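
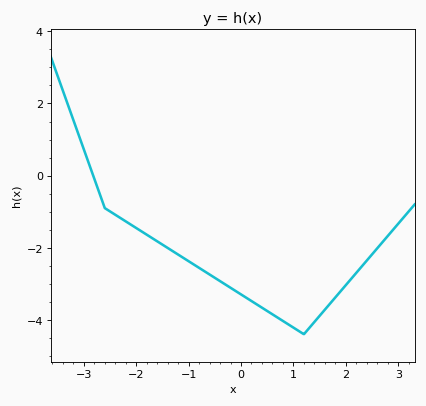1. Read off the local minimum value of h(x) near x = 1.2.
-4.4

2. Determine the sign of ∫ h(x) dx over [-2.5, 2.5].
negative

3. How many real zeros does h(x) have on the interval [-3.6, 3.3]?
1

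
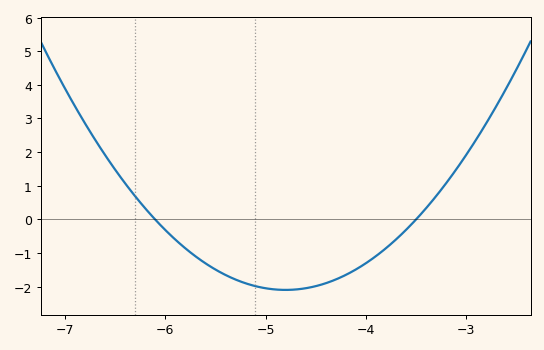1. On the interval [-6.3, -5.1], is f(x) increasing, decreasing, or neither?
decreasing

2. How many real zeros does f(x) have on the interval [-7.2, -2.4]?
2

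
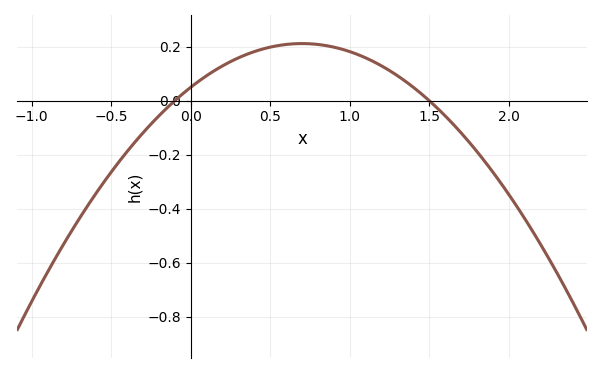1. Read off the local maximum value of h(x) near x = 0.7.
0.22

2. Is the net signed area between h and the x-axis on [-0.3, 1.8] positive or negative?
positive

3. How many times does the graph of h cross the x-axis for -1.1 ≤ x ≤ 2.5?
2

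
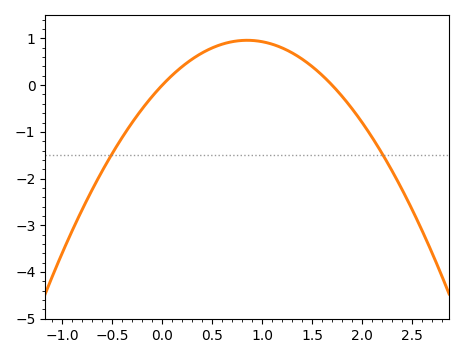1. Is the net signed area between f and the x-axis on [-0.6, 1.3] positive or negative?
positive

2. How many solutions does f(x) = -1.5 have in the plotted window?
2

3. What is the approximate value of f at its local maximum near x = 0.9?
0.961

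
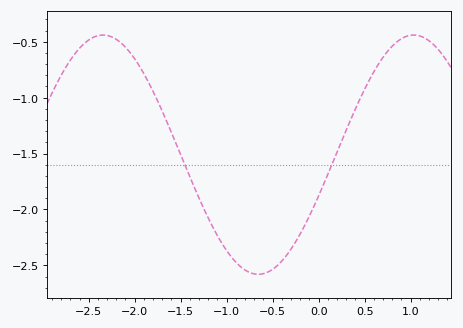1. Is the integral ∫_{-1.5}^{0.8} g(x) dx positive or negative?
negative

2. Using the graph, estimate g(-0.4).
-2.45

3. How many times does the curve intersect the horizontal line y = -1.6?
2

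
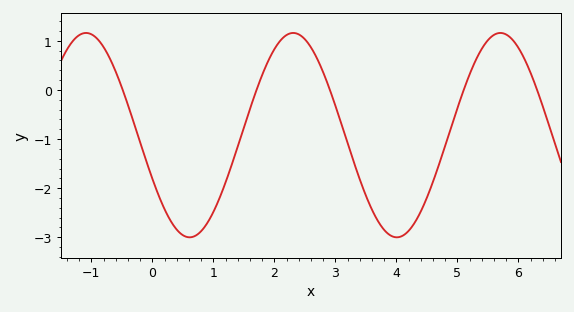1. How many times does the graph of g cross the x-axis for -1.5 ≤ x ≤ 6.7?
5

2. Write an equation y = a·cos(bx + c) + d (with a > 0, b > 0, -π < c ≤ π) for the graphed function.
y = 2.08cos(1.9x + 2) - 0.92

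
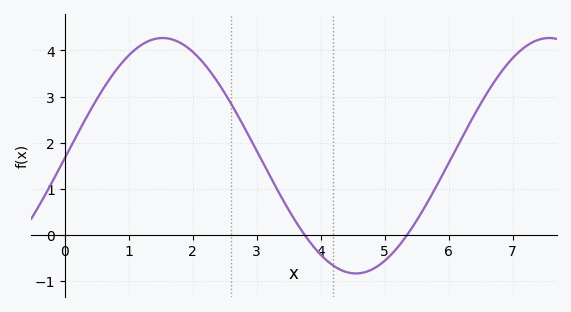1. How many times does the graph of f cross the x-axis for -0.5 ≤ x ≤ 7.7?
2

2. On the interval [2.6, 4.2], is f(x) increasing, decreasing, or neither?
decreasing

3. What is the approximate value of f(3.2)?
1.3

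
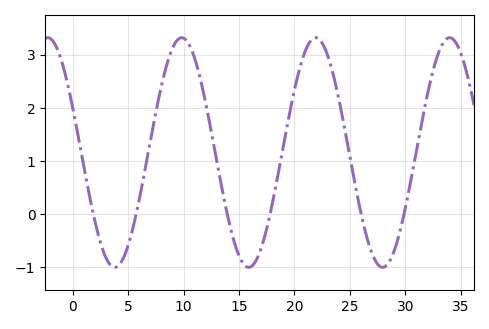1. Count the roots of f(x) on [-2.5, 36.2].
6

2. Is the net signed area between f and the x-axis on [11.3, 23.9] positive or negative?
positive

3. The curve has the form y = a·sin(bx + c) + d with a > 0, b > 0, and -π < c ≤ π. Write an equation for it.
y = 2.16sin(0.52x + 2.7) + 1.16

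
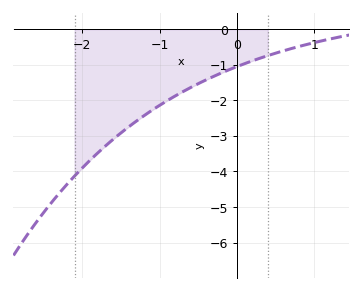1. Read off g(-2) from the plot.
-3.9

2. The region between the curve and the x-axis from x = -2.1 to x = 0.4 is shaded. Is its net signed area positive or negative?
negative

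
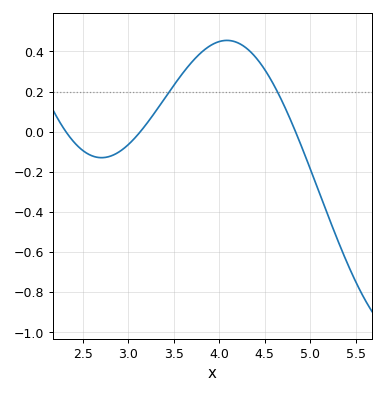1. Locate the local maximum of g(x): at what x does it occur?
4.09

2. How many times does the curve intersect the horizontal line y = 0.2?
2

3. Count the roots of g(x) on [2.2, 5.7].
3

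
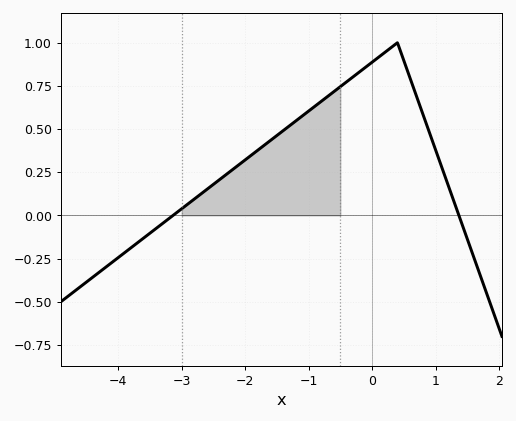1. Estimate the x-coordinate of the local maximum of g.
0.399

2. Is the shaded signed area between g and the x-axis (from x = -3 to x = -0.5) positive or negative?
positive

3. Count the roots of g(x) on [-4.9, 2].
2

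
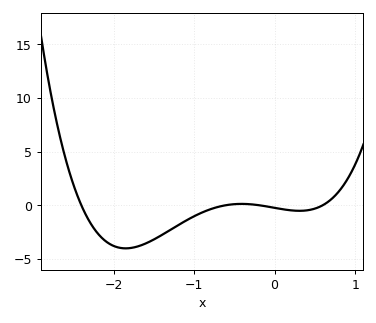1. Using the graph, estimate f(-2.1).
-3.35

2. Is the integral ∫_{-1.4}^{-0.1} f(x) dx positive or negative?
negative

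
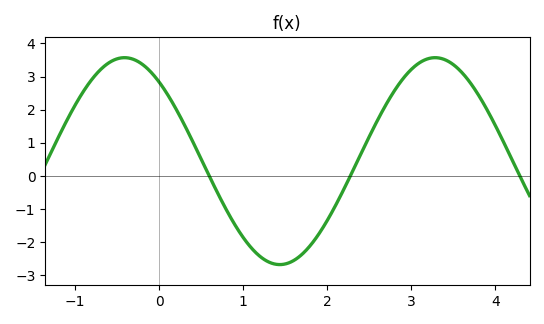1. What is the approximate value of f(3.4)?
3.5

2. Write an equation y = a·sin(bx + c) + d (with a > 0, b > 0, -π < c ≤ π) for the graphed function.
y = 3.13sin(1.7x + 2.3) + 0.44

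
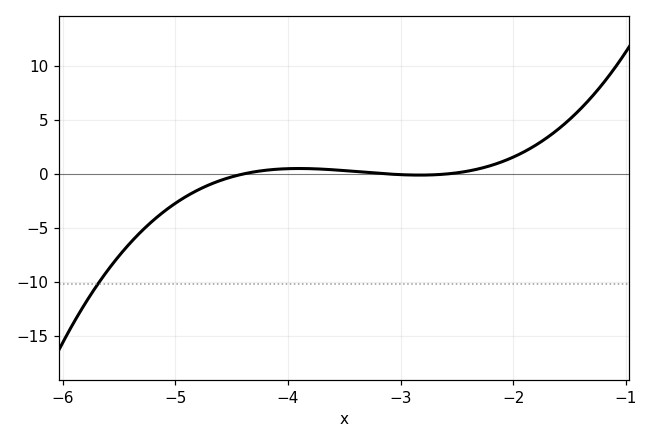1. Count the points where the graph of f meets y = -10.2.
1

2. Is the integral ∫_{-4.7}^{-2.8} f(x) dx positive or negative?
positive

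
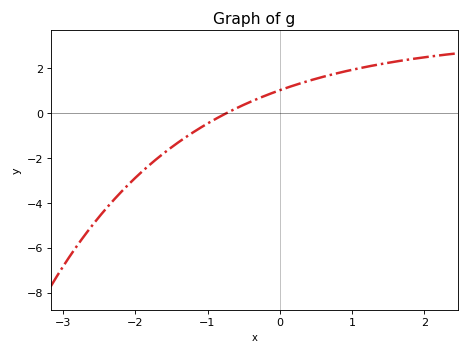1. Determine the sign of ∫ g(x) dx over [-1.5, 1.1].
positive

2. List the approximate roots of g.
-0.736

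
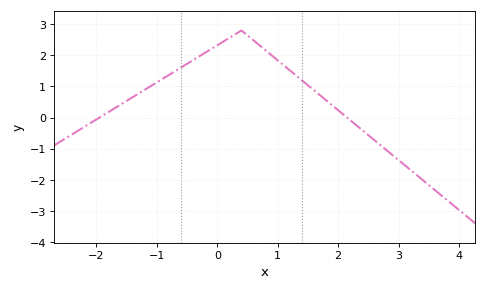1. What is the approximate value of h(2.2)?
-0.084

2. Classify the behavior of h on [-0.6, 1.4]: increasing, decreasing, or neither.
neither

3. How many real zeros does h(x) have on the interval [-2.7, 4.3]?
2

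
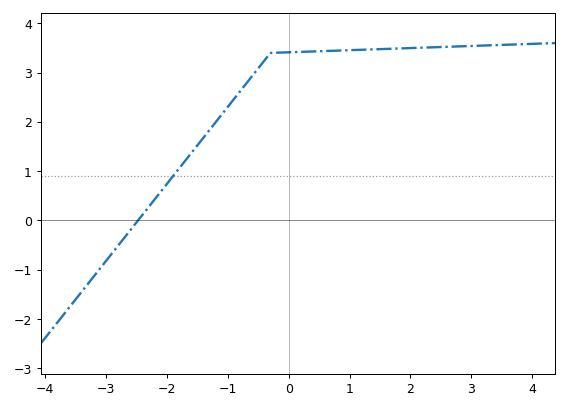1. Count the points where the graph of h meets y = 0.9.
1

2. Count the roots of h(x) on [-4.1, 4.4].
1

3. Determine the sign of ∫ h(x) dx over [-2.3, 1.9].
positive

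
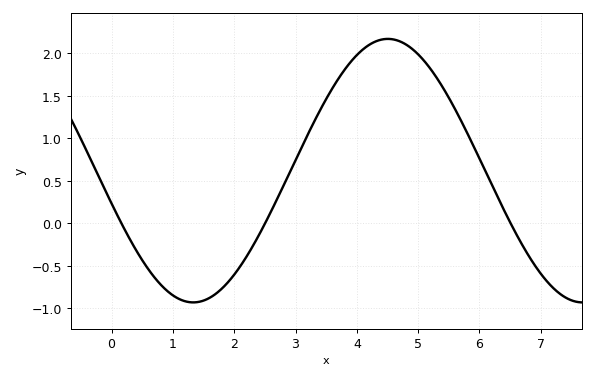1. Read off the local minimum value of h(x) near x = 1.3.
-0.95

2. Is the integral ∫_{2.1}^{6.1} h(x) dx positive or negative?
positive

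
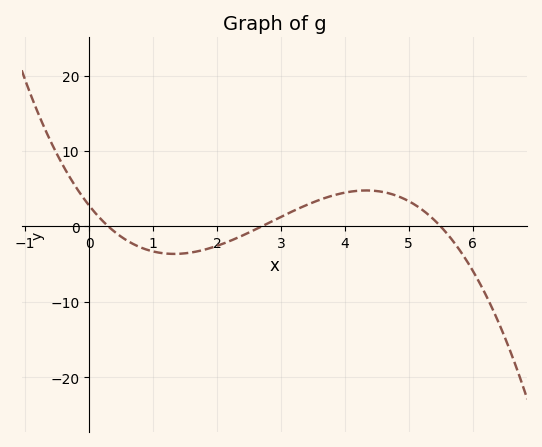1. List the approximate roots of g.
0.4, 2.6, 5.6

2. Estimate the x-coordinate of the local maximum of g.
4.4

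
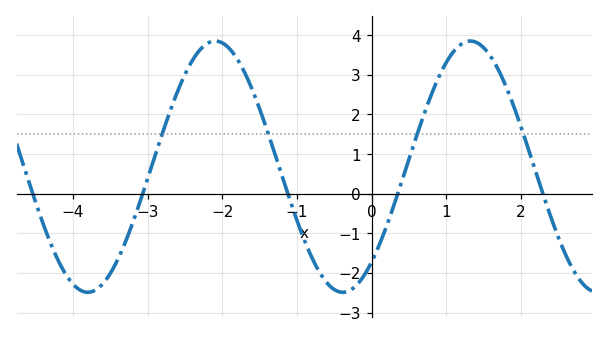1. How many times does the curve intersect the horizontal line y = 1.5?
4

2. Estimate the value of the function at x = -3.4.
-1.67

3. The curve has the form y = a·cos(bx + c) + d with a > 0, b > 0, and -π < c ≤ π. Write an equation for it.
y = 3.17cos(1.84x - 2.43) + 0.68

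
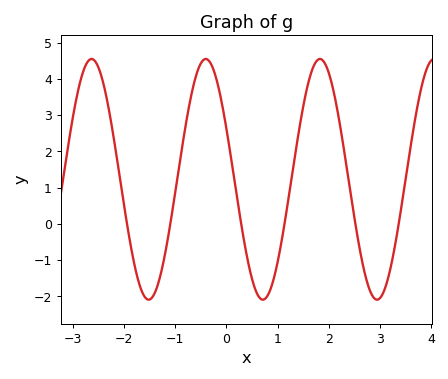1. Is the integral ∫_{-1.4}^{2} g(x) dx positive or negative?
positive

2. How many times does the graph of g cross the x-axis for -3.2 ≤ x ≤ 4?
6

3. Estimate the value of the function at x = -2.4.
3.9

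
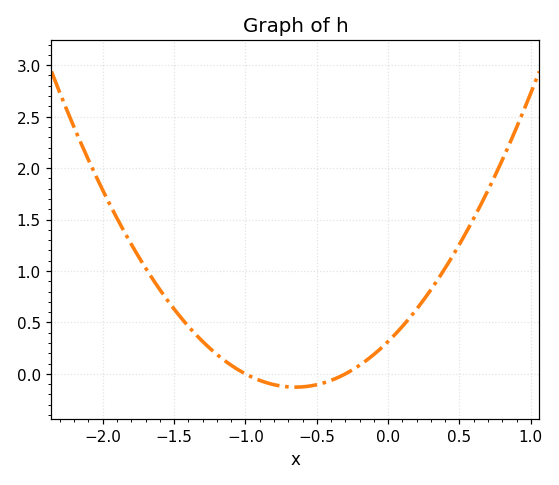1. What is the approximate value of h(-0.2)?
0.084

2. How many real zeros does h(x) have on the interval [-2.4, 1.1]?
2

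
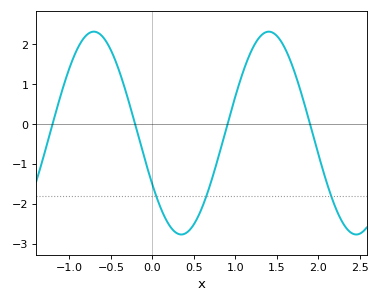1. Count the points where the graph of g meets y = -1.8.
3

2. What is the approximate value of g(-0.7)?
2.3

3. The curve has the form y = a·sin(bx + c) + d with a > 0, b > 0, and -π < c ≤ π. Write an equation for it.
y = 2.54sin(3x - 2.6) - 0.23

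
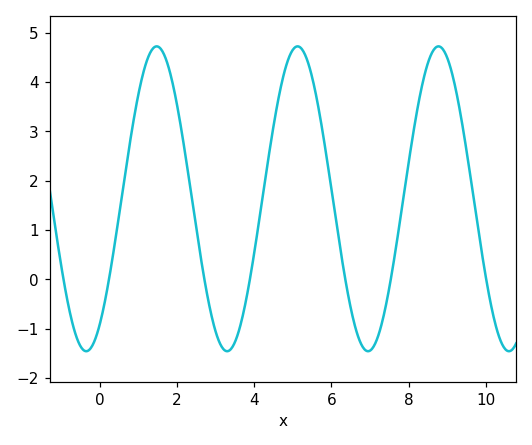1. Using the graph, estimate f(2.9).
-0.8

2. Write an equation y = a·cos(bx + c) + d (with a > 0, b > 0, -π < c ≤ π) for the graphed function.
y = 3.09cos(1.7x - 2.5) + 1.63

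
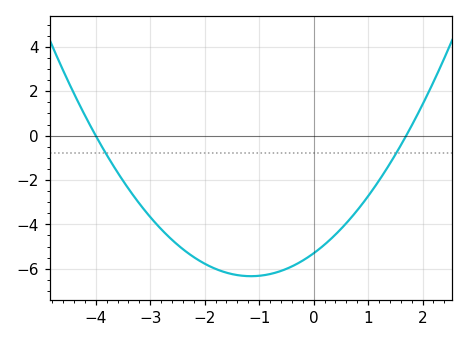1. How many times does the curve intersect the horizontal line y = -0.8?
2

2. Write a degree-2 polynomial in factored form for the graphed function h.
y = 0.78(x + 4)(x - 1.7)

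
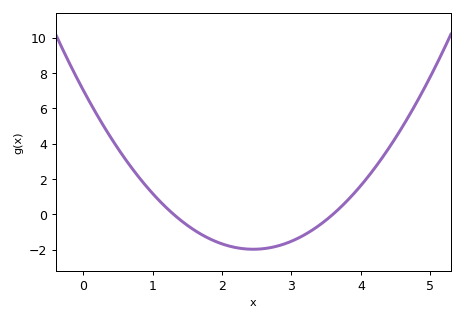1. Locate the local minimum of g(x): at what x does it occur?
2.45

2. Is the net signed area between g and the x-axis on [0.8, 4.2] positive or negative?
negative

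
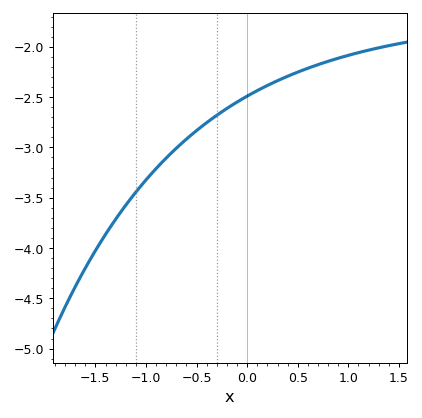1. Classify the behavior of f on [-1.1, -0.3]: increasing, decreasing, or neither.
increasing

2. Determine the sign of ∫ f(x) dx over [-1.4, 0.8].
negative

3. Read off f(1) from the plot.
-2.1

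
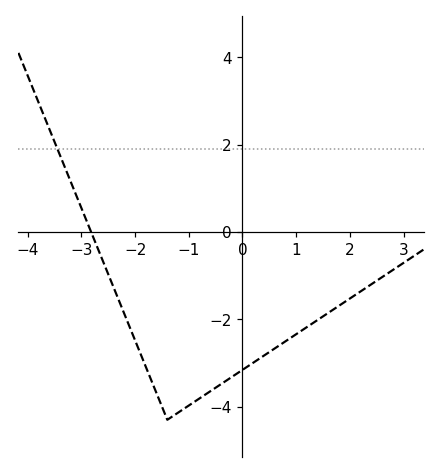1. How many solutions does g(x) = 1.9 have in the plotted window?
1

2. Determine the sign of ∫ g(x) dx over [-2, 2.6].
negative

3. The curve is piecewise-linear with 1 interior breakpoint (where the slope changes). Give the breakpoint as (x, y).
(-1.4, -4.3)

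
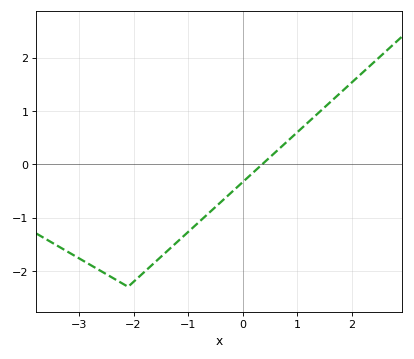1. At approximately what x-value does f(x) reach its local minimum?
-2.1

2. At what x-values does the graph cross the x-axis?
0.362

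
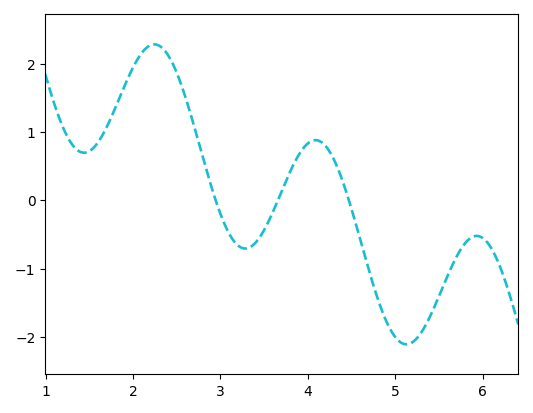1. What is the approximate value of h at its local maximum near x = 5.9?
-0.521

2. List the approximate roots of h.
2.95, 3.66, 4.47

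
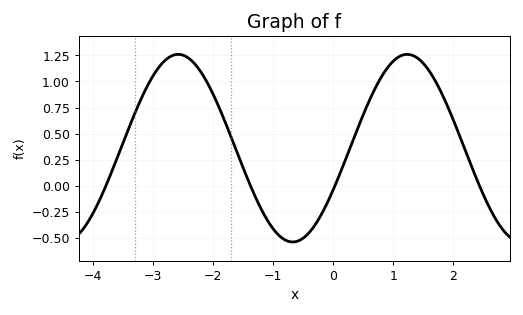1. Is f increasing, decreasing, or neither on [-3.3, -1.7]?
neither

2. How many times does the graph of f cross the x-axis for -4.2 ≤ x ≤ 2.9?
4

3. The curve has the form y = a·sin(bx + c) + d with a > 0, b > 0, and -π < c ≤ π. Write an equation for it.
y = 0.9sin(1.65x - 0.46) + 0.36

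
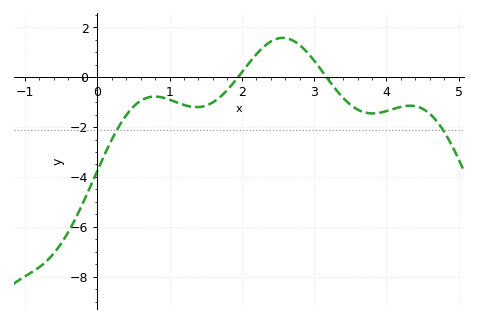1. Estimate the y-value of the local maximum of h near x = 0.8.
-0.8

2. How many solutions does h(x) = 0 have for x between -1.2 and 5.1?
2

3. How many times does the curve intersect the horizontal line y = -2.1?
2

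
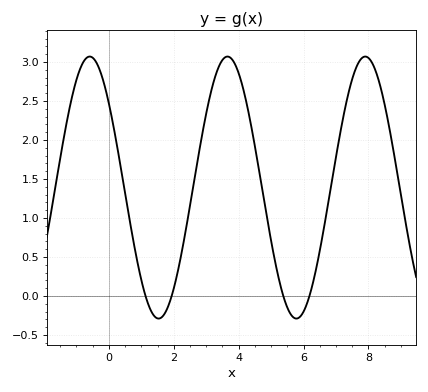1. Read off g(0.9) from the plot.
0.4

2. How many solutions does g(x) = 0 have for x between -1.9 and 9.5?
4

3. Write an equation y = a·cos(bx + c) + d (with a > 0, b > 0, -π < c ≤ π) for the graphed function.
y = 1.68cos(1.5x + 0.87) + 1.39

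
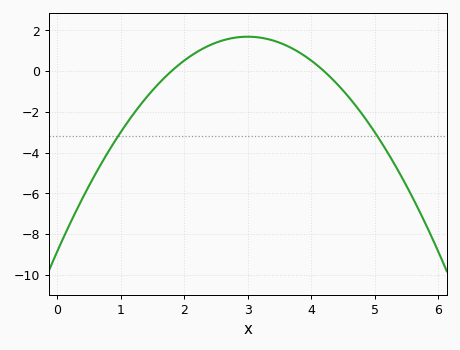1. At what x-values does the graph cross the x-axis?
1.8, 4.2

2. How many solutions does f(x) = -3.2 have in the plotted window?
2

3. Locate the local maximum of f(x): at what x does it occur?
3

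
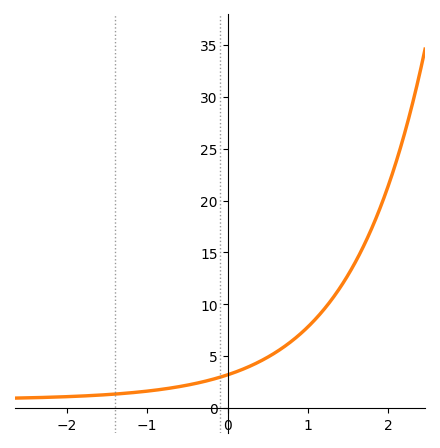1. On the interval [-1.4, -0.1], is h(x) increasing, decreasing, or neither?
increasing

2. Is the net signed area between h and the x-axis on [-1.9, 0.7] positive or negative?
positive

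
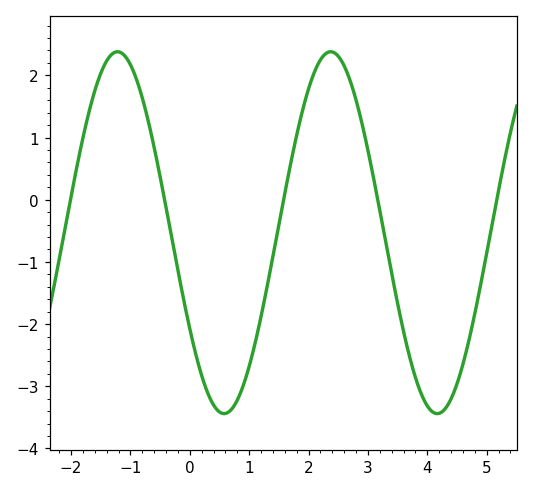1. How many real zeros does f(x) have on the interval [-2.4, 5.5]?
5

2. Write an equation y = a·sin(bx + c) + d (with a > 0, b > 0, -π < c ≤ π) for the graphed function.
y = 2.91sin(1.75x - 2.58) - 0.53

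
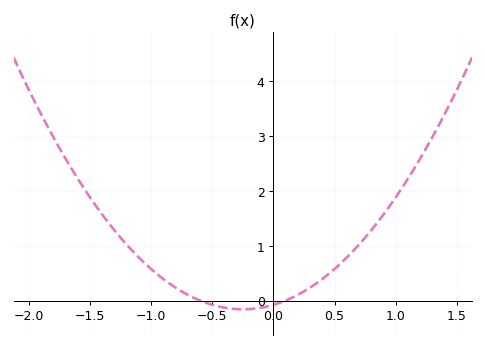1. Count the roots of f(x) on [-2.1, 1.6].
2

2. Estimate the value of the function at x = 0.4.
0.393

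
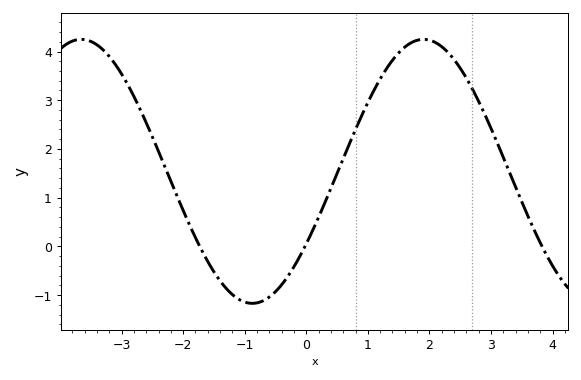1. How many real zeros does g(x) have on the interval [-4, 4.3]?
3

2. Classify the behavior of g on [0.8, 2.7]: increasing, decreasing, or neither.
neither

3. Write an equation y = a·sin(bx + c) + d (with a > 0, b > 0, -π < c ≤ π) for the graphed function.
y = 2.71sin(1.1x - 0.58) + 1.54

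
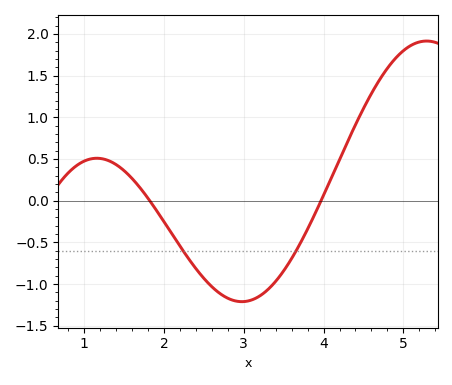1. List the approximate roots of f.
1.82, 3.97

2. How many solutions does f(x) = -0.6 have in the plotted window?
2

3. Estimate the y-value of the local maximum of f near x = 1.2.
0.508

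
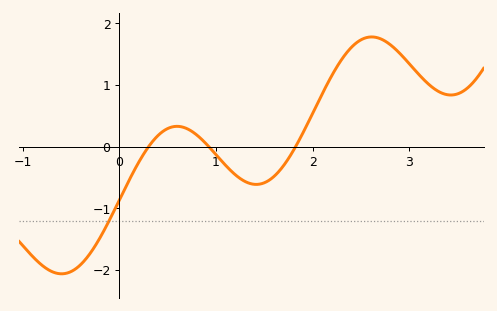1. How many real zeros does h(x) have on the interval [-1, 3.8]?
3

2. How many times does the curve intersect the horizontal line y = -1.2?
1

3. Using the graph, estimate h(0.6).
0.332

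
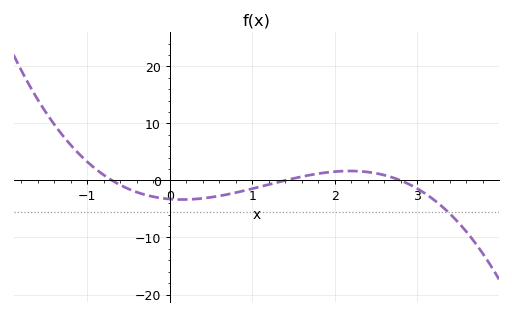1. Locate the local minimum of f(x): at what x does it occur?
0.149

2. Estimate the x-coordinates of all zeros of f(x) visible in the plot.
-0.7, 1.4, 2.8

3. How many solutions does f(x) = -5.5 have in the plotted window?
1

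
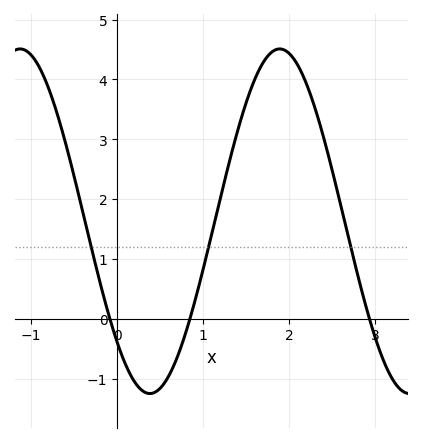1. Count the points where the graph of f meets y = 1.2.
3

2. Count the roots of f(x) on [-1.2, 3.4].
3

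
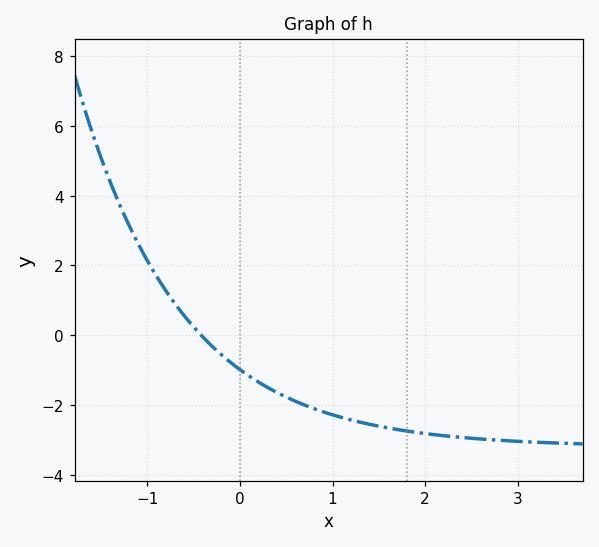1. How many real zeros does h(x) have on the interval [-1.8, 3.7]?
1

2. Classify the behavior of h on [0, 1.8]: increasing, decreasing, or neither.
decreasing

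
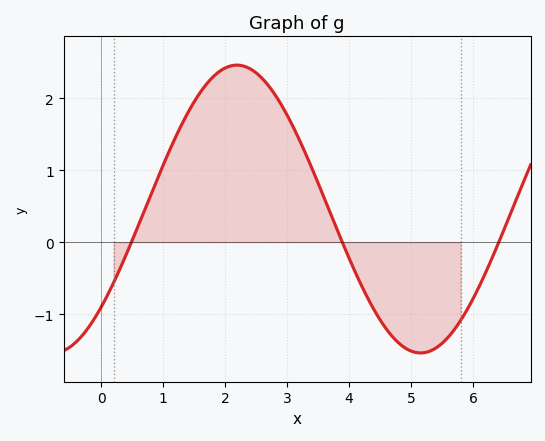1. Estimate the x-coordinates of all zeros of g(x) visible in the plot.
0.4, 3.8, 6.4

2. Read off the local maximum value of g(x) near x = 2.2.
2.5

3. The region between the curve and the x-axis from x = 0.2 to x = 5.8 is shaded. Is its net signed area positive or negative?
positive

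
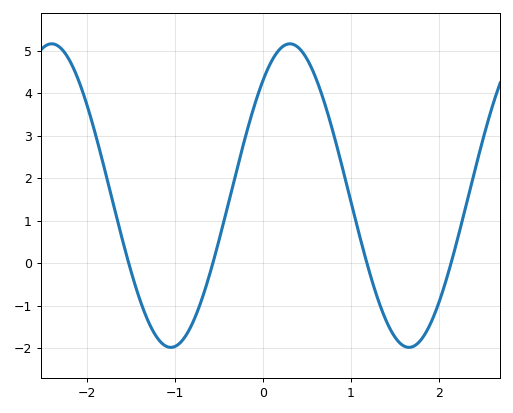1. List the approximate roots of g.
-1.5, -0.6, 1.2, 2.1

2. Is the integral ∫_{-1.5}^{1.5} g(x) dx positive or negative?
positive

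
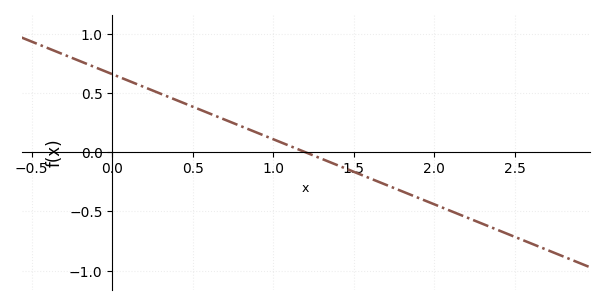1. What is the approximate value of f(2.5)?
-0.7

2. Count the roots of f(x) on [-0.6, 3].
1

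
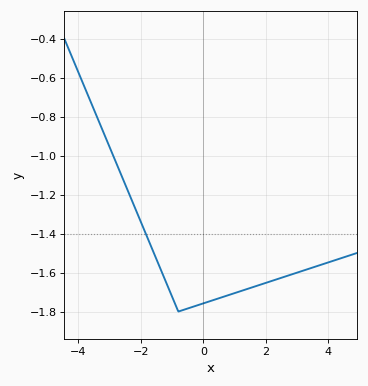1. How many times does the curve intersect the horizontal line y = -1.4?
1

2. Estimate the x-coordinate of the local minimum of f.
-0.799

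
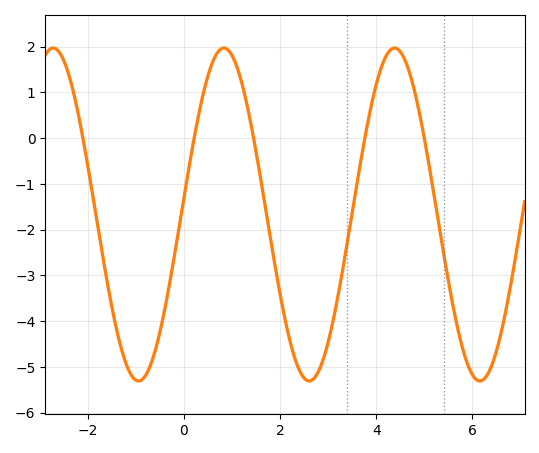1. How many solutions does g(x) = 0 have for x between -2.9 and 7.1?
5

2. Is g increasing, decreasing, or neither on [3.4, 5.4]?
neither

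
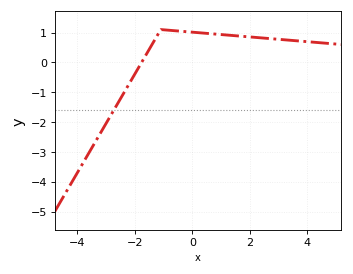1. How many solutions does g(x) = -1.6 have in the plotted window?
1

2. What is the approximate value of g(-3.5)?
-2.9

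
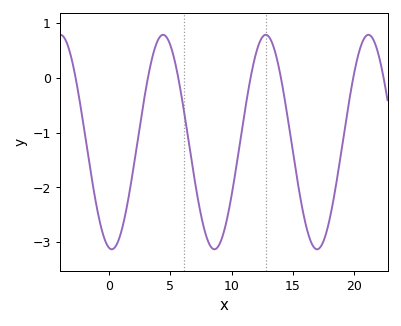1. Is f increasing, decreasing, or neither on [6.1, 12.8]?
neither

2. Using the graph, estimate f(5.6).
0.066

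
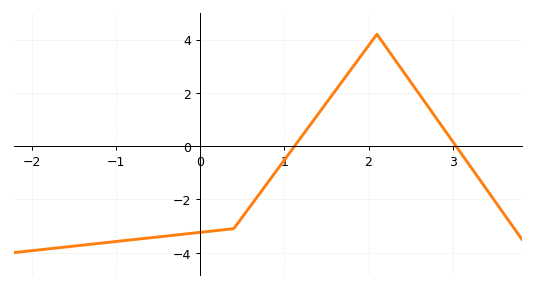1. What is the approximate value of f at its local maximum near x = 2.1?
4.19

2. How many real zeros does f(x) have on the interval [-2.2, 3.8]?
2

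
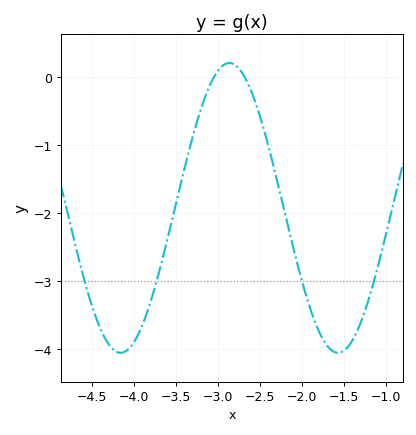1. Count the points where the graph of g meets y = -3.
4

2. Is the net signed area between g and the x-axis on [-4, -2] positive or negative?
negative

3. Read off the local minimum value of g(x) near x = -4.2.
-4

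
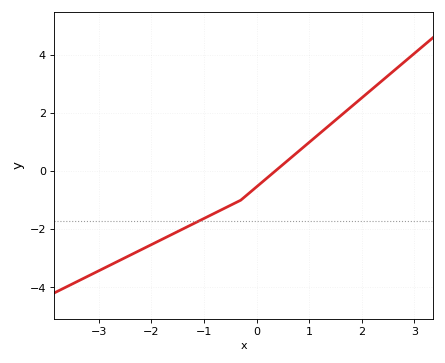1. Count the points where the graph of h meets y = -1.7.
1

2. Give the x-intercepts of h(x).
0.4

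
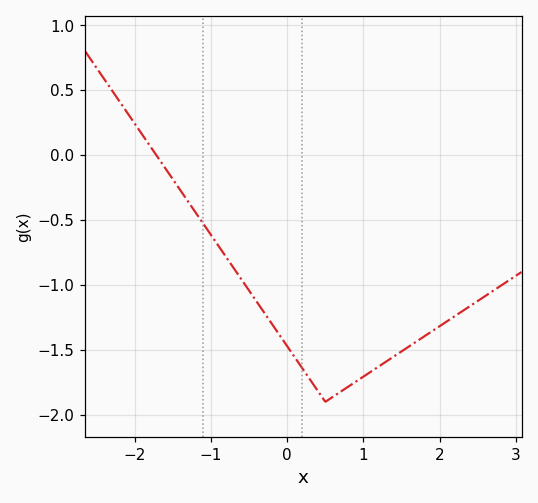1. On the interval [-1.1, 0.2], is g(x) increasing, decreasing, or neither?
decreasing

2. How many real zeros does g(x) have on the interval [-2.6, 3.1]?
1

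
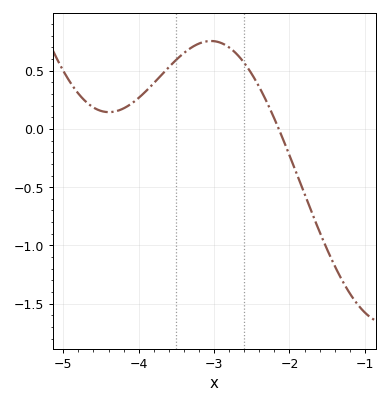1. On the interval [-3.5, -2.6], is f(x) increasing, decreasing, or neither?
neither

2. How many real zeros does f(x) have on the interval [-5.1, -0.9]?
1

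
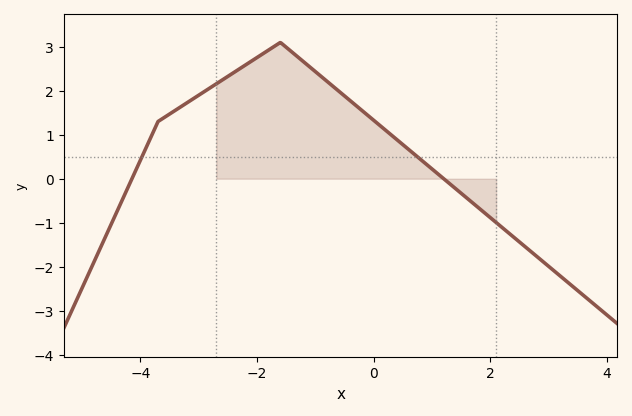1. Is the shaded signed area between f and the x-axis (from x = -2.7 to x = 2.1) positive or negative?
positive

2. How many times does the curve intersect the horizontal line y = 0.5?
2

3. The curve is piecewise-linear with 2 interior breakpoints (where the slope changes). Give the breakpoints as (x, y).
(-3.7, 1.3); (-1.6, 3.1)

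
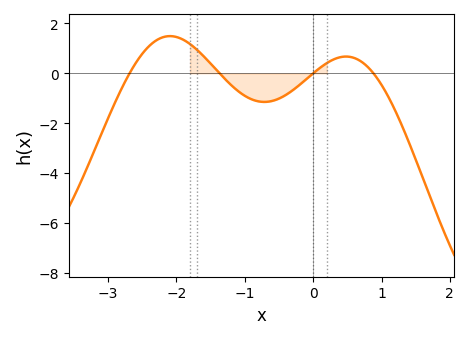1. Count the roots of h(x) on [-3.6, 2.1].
4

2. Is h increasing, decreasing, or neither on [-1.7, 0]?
neither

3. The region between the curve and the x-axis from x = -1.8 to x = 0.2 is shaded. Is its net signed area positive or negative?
negative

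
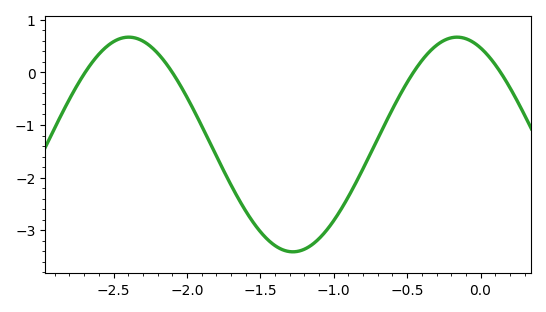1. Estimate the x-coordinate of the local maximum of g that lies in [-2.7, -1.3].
-2.4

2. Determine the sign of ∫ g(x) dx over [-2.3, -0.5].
negative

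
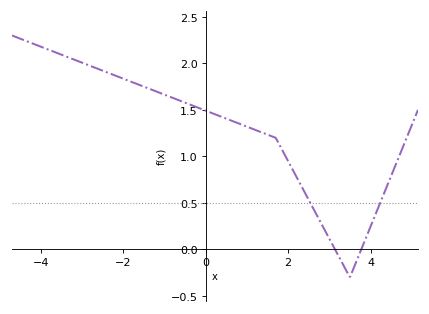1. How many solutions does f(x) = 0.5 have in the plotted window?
2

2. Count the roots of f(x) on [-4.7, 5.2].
2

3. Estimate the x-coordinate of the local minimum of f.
3.6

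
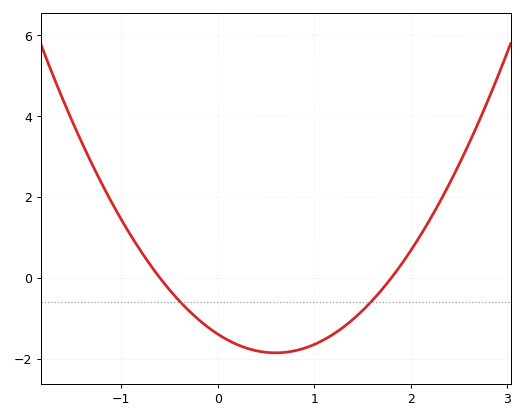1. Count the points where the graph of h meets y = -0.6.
2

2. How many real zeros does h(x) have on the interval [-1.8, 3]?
2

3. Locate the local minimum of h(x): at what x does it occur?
0.6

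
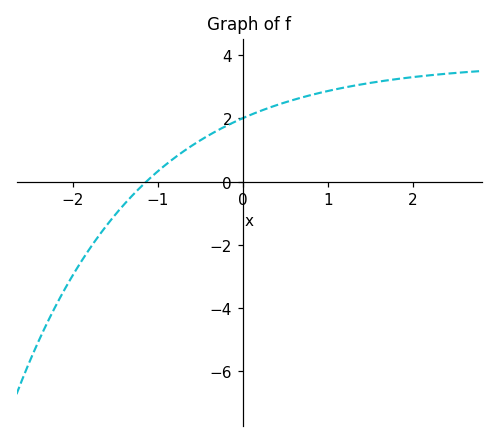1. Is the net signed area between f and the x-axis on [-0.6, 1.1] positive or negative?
positive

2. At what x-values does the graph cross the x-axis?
-1.1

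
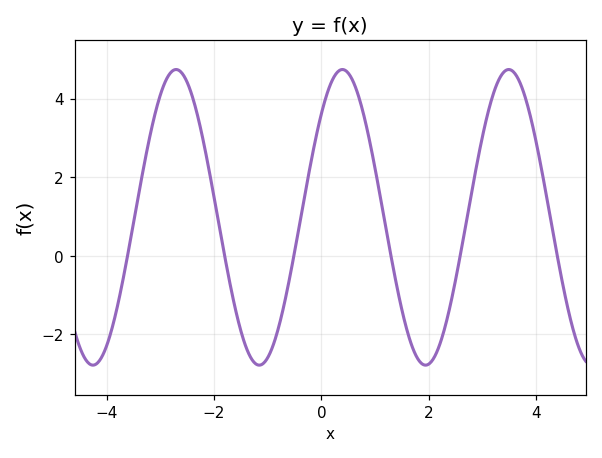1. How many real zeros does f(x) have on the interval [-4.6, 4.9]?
6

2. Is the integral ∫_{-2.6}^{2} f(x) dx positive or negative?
positive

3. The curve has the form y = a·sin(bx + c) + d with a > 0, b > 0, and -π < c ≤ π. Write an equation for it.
y = 3.76sin(2x + 0.78) + 0.98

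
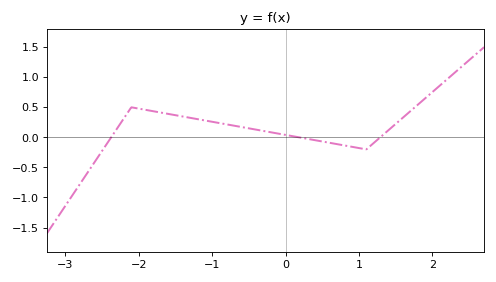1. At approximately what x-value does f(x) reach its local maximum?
-2.1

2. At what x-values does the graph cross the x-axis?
-2.37, 0.186, 1.29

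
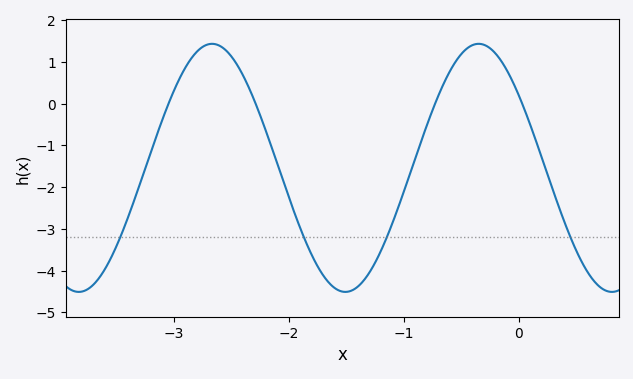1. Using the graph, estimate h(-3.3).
-1.9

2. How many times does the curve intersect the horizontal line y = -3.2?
4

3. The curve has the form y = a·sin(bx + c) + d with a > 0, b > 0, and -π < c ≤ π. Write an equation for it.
y = 2.97sin(2.7x + 2.5) - 1.54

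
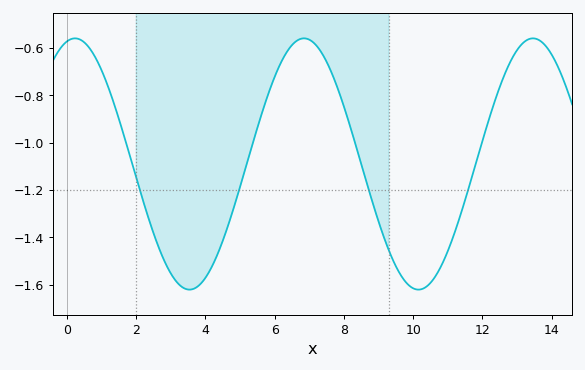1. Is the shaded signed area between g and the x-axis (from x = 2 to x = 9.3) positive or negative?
negative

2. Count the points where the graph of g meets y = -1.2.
4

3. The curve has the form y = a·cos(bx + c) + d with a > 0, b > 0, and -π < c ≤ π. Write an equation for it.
y = 0.53cos(0.95x - 0.22) - 1.09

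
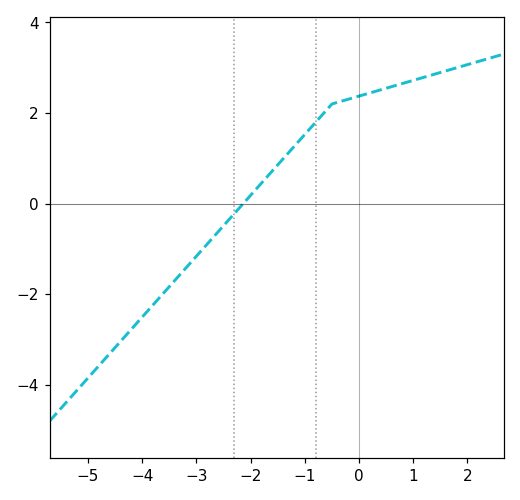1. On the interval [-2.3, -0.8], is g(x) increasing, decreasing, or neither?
increasing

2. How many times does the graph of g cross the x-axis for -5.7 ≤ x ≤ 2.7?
1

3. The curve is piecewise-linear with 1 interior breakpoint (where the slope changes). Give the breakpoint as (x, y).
(-0.5, 2.2)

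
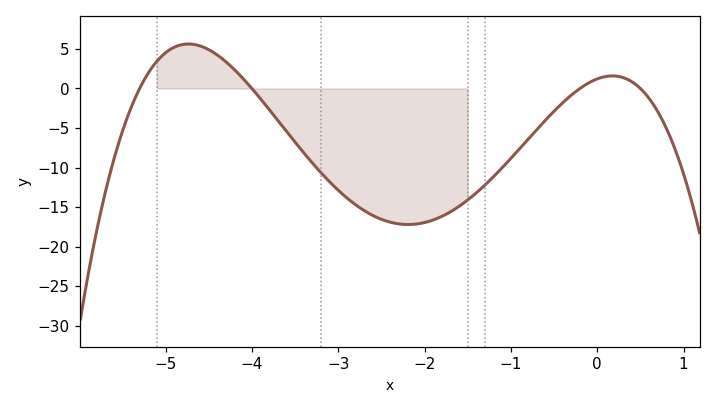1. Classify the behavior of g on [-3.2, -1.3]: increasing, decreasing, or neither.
neither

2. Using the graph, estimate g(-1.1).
-10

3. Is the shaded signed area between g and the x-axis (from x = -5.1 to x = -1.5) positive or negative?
negative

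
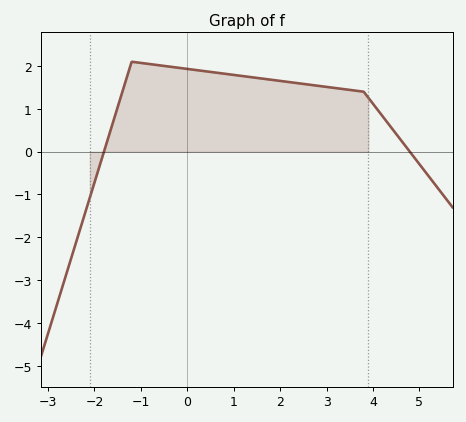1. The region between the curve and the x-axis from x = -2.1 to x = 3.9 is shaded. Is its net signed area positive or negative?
positive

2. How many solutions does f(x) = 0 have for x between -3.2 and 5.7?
2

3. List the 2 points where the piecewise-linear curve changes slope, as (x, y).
(-1.2, 2.1); (3.8, 1.4)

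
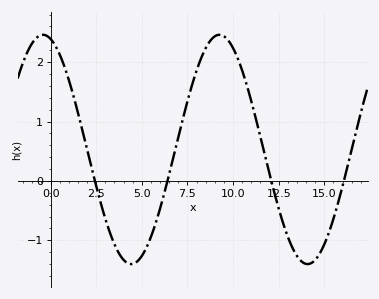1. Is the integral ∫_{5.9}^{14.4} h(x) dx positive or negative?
positive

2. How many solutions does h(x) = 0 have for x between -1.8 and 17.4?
4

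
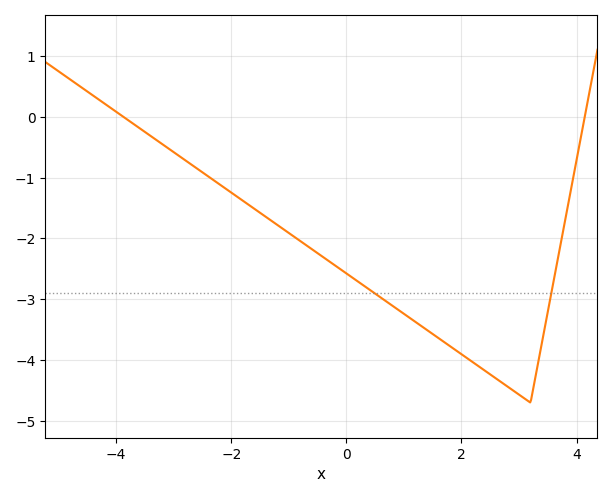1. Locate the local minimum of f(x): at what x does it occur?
3.2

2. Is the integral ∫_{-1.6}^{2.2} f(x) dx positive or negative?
negative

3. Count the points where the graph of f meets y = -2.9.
2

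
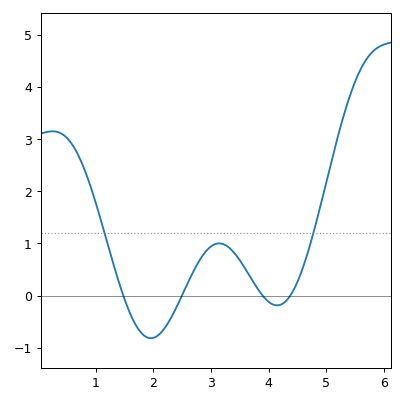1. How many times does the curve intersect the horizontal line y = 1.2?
2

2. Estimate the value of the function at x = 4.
-0.1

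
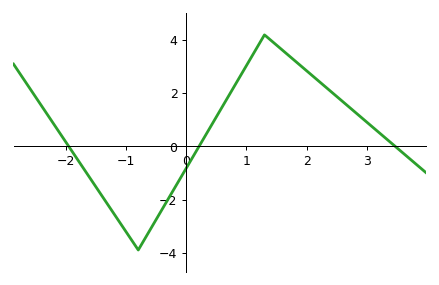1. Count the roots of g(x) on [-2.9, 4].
3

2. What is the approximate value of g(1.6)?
3.62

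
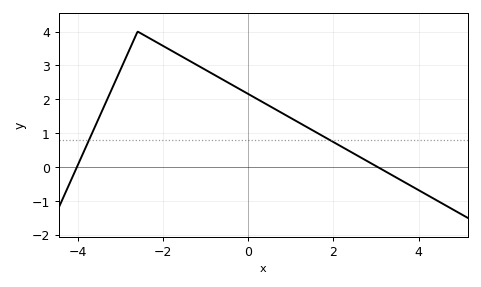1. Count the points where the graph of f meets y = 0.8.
2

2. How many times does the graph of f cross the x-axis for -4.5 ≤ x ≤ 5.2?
2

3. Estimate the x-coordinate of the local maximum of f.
-2.6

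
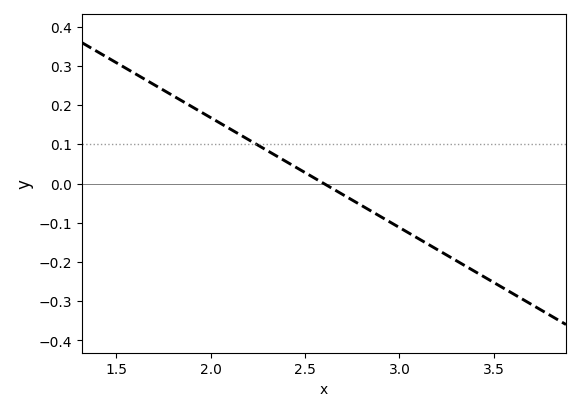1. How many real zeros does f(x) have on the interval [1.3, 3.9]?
1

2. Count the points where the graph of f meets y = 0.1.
1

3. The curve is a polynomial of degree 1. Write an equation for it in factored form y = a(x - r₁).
y = -0.28(x - 2.6)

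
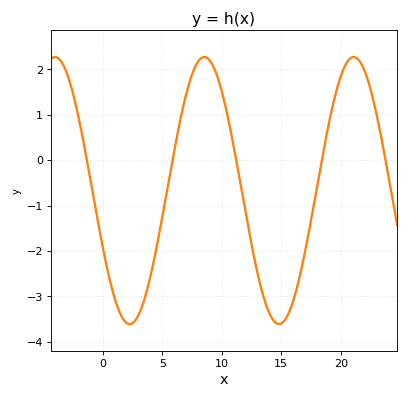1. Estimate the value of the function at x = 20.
1.8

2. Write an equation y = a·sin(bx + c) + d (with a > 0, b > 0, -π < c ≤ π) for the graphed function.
y = 2.94sin(0.5x - 2.7) - 0.67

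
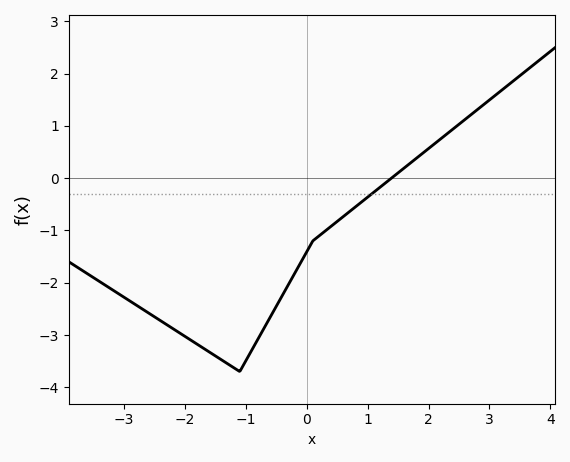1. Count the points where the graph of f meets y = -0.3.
1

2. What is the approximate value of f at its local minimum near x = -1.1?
-3.7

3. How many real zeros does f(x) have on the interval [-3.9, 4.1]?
1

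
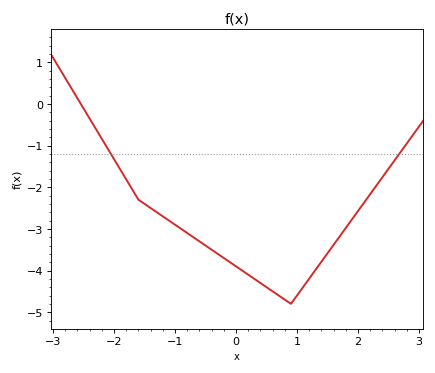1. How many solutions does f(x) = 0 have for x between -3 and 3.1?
1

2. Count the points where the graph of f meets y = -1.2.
2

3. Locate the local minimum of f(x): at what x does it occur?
0.9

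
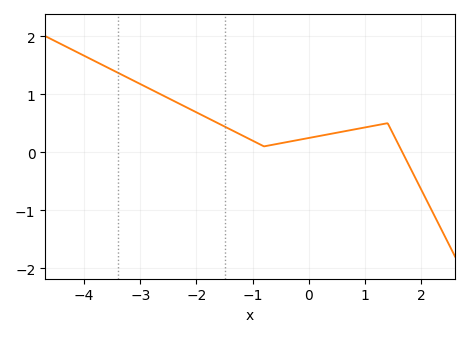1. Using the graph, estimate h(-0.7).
0.118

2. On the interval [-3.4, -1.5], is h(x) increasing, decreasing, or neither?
decreasing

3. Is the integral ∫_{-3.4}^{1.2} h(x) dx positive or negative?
positive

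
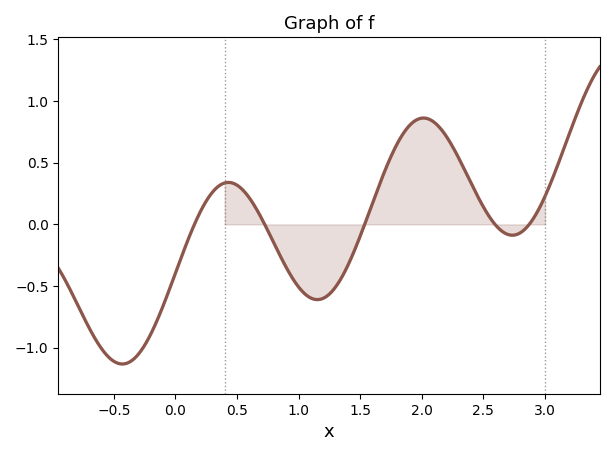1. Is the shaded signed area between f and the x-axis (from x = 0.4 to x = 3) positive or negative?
positive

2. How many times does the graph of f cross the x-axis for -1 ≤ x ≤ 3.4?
5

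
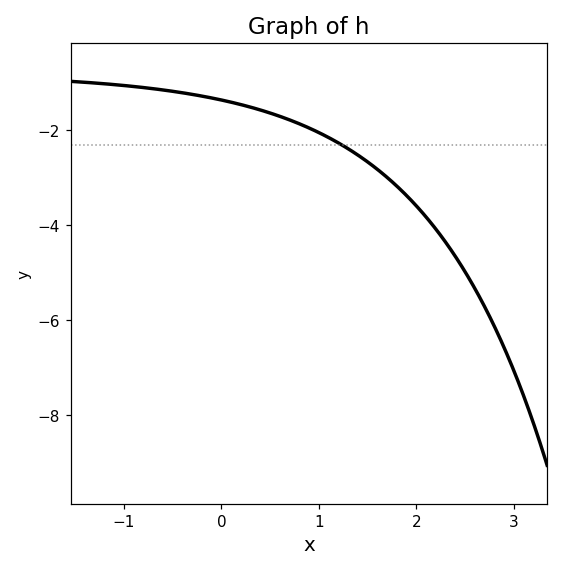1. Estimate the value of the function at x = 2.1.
-3.82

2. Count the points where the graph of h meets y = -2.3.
1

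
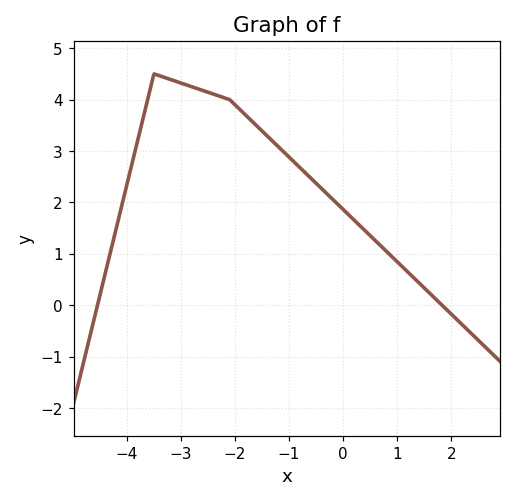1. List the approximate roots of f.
-4.54, 1.83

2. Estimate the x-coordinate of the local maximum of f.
-3.5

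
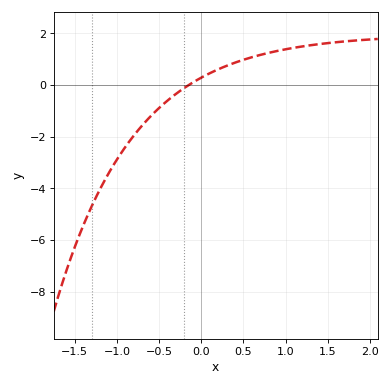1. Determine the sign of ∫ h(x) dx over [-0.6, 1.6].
positive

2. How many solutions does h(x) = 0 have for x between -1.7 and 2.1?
1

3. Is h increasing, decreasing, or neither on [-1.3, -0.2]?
increasing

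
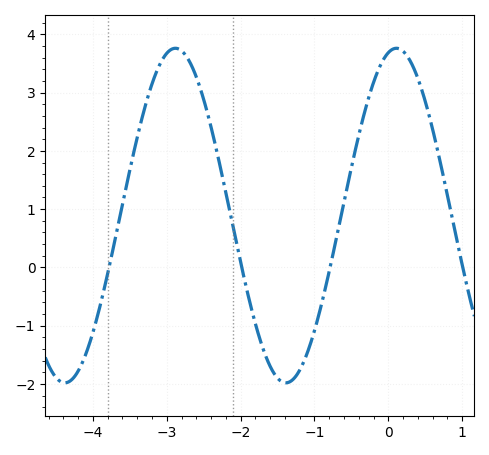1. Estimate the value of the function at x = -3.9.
-0.6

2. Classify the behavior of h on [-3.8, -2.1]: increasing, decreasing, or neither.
neither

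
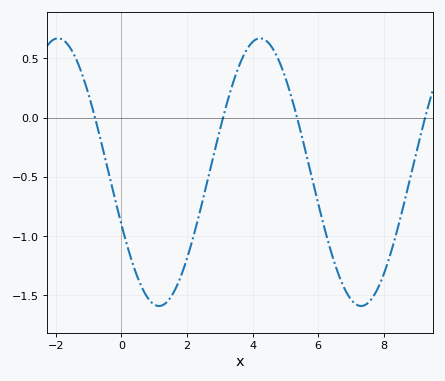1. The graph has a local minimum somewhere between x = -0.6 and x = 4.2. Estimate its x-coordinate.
1.15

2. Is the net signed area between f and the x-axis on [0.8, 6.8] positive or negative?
negative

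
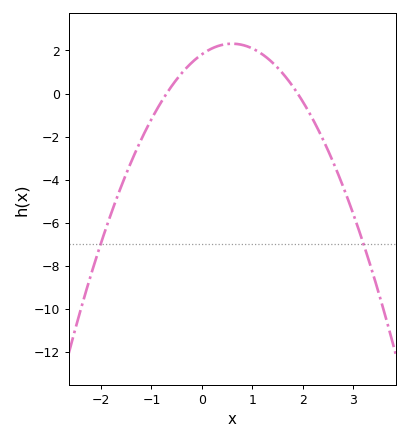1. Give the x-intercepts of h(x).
-0.7, 1.9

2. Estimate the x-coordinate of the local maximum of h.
0.6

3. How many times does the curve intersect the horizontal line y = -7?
2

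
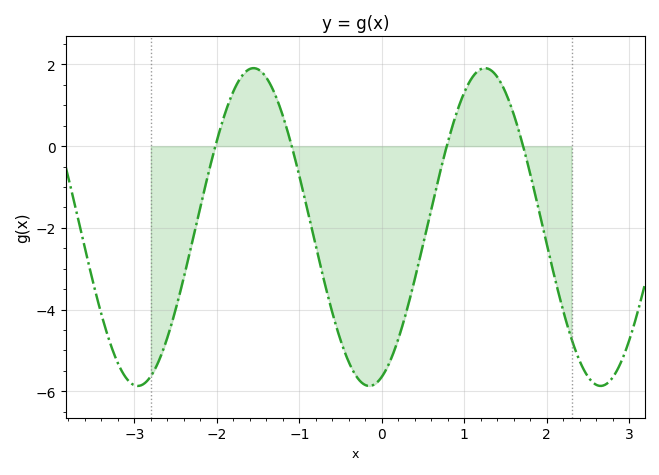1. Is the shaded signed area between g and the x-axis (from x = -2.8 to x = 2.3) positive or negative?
negative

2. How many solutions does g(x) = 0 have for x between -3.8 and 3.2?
4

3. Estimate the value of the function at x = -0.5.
-4.75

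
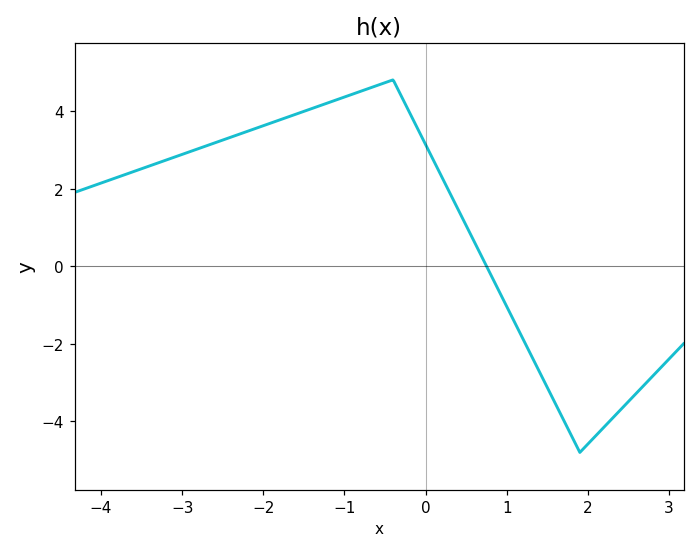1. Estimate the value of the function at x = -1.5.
3.99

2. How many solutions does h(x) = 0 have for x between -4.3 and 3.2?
1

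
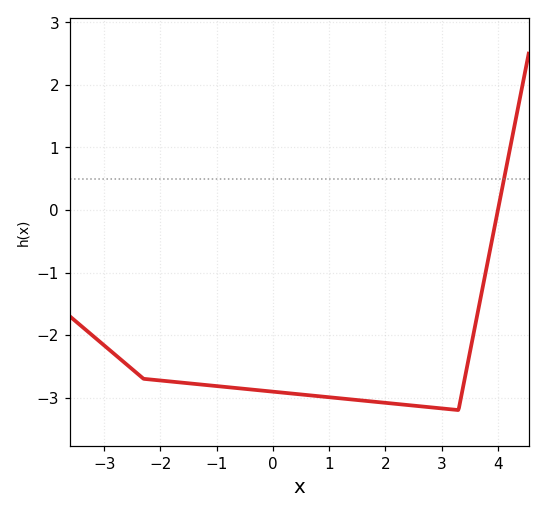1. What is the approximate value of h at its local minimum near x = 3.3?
-3.2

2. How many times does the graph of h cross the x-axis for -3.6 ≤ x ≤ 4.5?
1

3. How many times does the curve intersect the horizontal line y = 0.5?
1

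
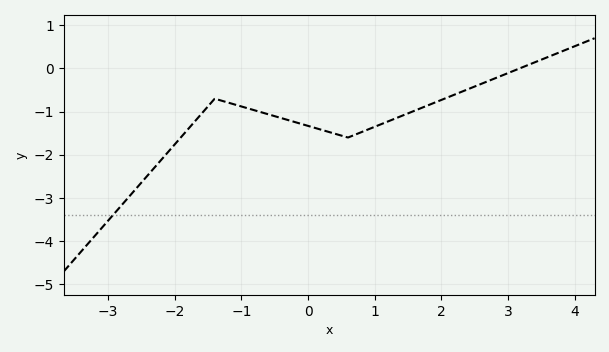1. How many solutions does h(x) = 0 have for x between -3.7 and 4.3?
1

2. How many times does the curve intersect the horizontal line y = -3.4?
1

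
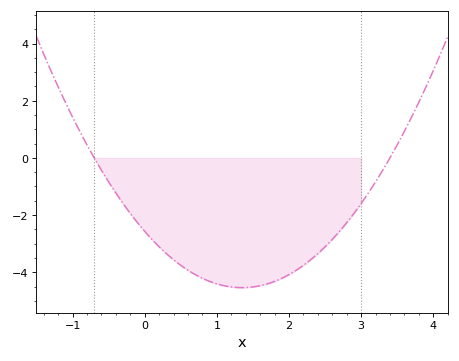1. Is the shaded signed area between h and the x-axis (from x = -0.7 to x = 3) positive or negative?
negative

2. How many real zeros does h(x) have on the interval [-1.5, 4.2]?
2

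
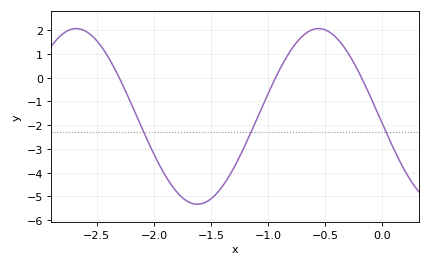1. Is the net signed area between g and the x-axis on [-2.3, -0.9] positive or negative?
negative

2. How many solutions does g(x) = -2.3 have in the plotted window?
3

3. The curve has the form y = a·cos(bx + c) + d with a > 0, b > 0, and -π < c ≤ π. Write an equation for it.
y = 3.7cos(3x + 1.7) - 1.63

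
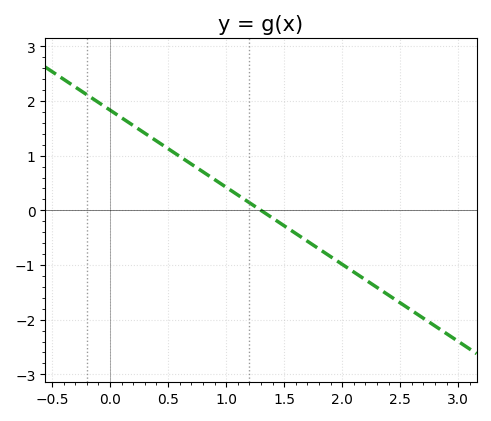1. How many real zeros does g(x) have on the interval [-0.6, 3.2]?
1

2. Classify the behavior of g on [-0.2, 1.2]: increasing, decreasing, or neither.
decreasing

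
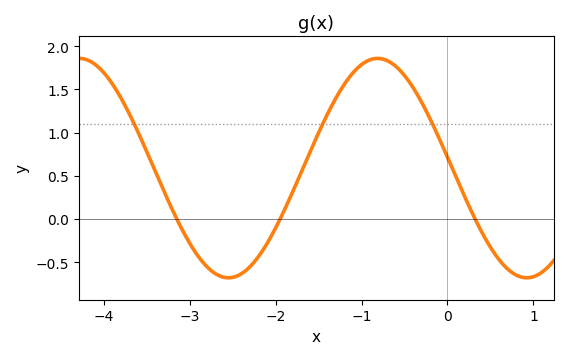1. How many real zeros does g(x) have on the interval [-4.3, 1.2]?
3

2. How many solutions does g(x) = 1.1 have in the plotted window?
3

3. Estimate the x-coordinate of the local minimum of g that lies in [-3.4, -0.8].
-2.55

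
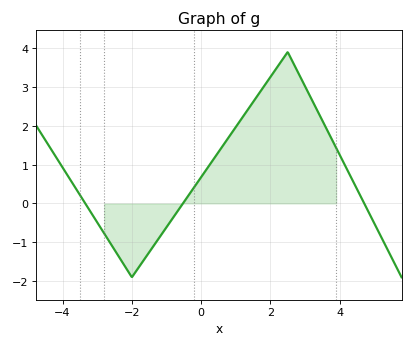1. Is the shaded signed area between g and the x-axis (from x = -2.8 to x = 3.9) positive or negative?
positive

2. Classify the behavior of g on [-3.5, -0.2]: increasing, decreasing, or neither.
neither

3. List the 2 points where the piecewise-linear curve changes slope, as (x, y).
(-2, -1.9); (2.5, 3.9)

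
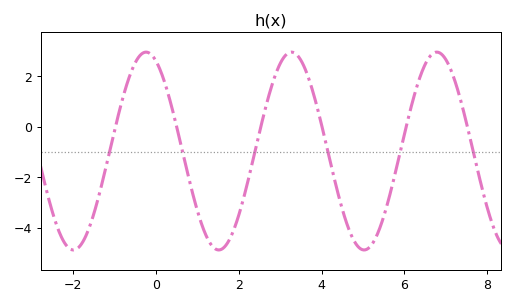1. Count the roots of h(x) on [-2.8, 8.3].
6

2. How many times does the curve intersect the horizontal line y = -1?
6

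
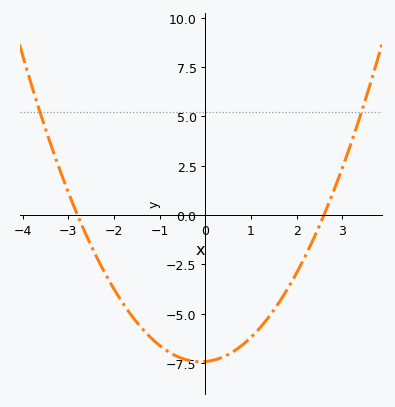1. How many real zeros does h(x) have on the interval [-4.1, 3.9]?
2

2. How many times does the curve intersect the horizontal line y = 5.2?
2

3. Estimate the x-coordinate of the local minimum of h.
-0.2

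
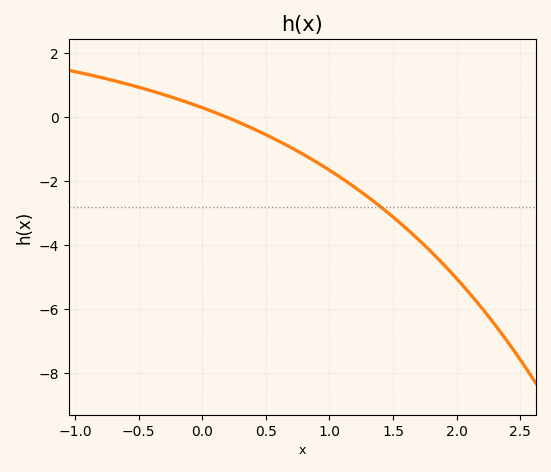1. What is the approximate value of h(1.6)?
-3.46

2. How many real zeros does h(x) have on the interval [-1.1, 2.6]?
1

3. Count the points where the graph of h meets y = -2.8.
1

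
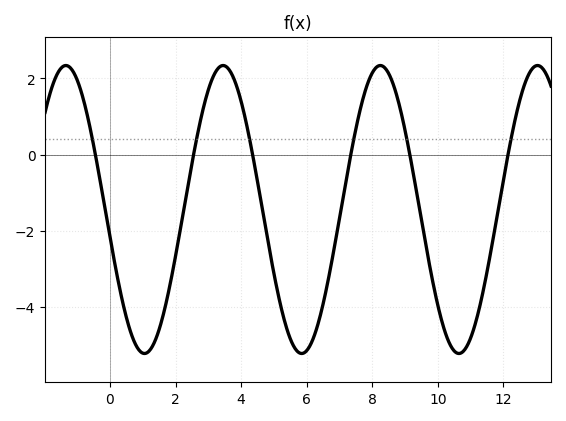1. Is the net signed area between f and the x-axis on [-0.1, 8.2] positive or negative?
negative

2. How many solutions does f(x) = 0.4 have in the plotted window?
6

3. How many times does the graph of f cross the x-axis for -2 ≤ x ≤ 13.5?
6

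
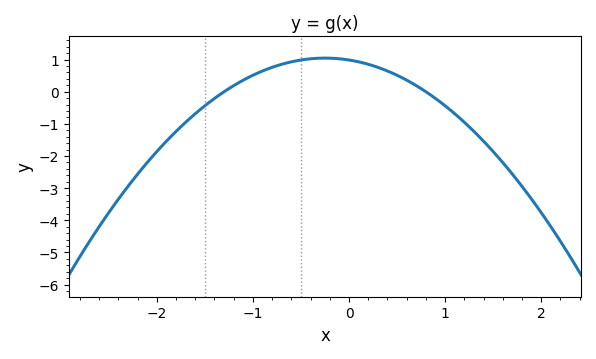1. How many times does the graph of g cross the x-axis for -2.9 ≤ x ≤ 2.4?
2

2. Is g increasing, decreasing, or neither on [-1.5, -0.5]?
increasing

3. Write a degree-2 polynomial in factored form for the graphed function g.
y = -0.95(x + 1.3)(x - 0.8)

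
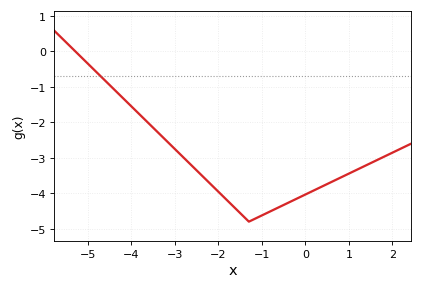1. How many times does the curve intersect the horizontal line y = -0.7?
1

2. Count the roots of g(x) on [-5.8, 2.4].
1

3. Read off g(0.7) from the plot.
-3.62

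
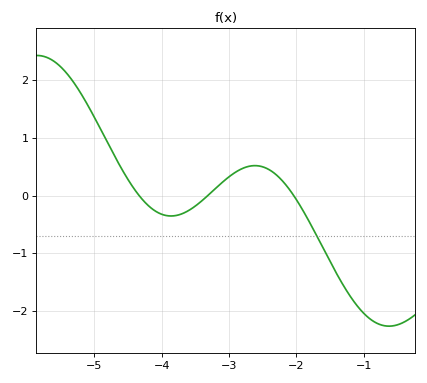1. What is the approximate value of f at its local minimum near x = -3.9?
-0.355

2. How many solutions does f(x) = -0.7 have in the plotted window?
1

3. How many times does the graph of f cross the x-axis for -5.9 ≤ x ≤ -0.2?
3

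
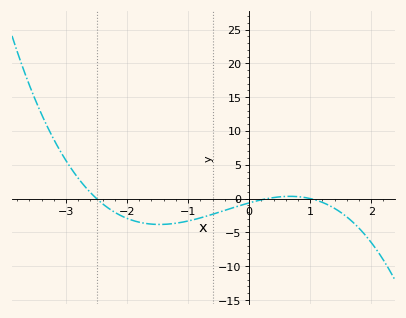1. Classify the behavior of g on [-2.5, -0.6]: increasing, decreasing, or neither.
neither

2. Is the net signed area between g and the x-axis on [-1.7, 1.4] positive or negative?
negative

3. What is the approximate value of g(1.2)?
-0.566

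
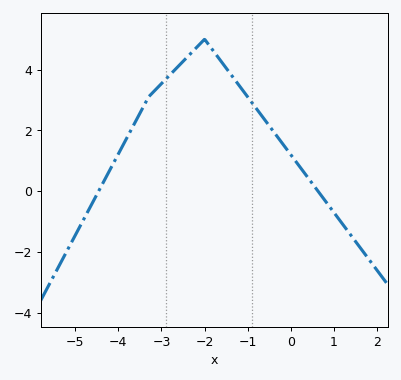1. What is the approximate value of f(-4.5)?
-0.2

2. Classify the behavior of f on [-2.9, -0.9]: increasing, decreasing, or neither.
neither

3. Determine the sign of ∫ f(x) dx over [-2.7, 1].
positive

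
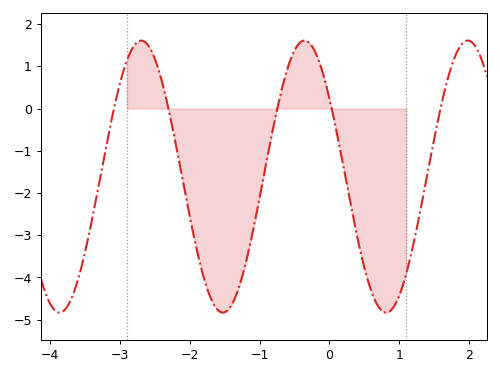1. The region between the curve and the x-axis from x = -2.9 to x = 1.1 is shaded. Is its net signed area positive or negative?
negative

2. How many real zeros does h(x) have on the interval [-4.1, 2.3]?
5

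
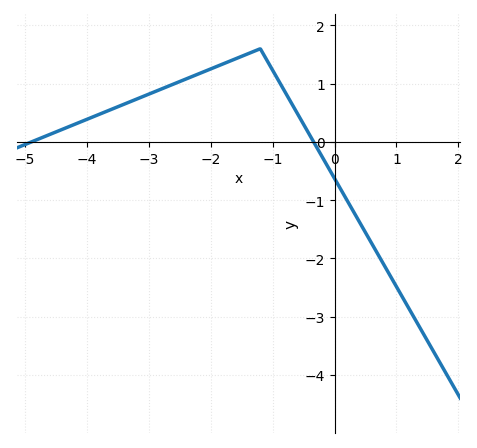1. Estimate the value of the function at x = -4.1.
0.3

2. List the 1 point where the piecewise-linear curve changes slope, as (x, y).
(-1.2, 1.6)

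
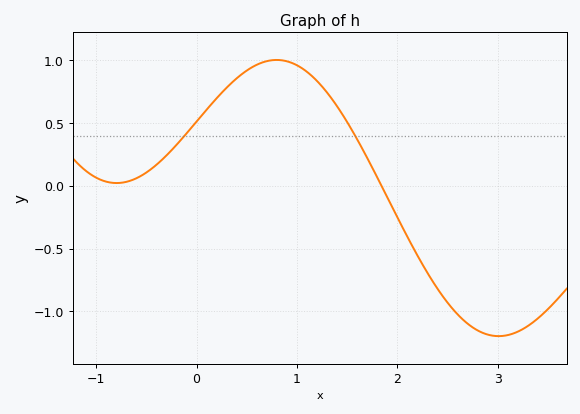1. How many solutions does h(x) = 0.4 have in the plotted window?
2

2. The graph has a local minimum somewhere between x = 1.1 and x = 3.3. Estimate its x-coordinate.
3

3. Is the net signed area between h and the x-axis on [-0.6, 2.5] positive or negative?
positive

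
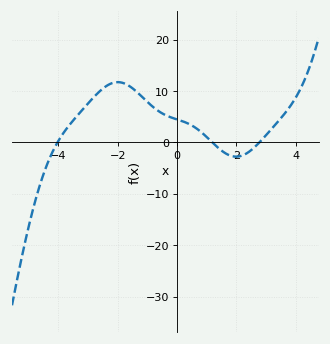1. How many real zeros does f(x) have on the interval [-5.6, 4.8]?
3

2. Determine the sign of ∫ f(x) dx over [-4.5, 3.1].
positive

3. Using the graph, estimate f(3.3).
3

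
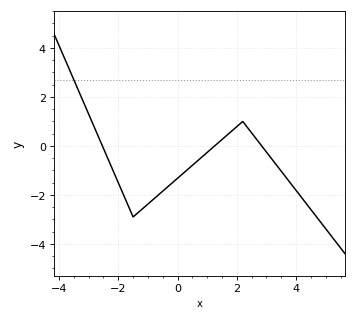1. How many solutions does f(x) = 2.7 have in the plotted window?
1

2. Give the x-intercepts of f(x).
-2.54, 1.25, 2.84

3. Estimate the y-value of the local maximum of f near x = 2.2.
0.999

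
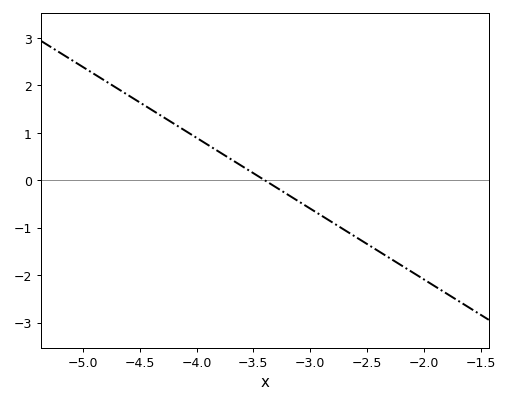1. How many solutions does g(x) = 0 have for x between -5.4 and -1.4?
1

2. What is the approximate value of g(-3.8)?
0.6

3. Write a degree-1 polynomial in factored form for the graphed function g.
y = -1.49(x + 3.4)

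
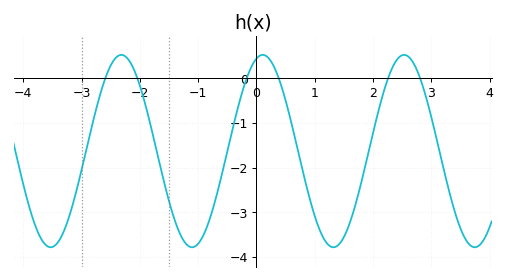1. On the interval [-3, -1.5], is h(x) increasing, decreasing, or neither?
neither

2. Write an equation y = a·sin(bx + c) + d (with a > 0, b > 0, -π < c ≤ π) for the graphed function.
y = 2.15sin(2.6x + 1.3) - 1.63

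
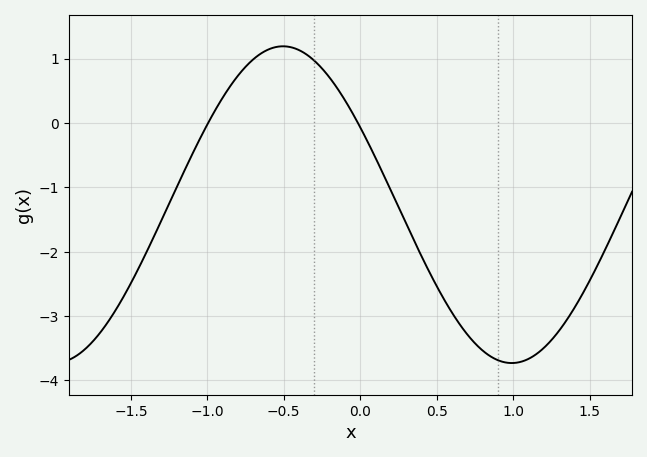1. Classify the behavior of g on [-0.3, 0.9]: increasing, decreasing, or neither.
decreasing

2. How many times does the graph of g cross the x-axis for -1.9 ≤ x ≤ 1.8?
2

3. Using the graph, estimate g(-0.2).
0.703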